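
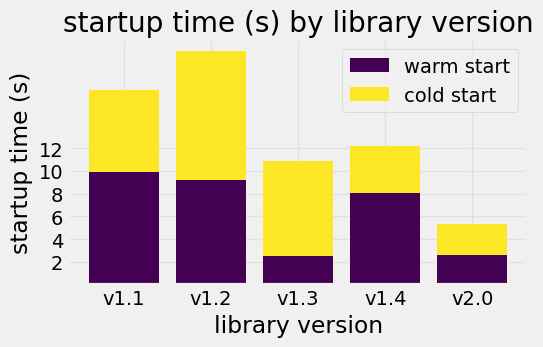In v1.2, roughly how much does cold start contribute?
cold start top ≈ 20, bottom ≈ 10; segment ≈ 10.

≈ 10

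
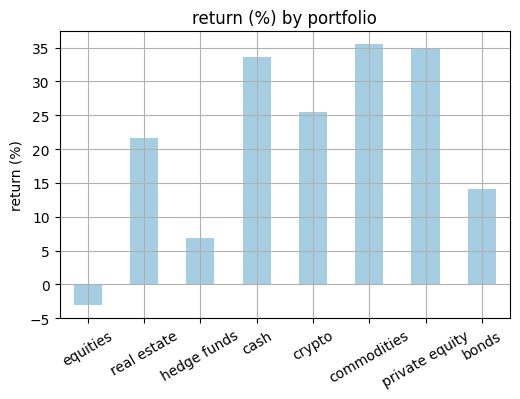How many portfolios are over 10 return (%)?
Above 10: real estate, cash, crypto, commodities, private equity, bonds.

6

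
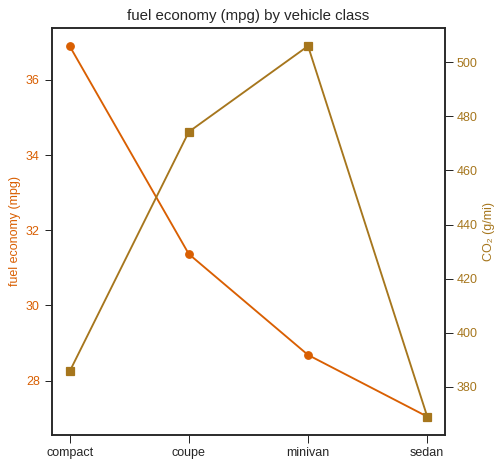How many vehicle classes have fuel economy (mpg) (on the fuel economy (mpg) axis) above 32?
Above 32: compact.

1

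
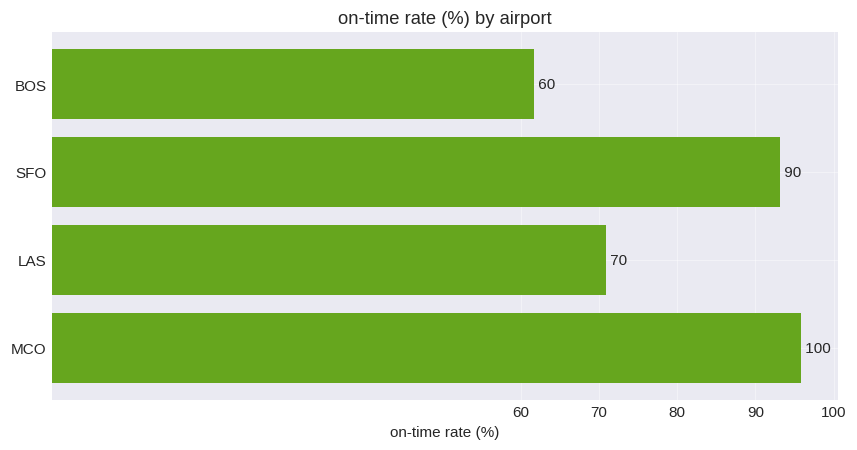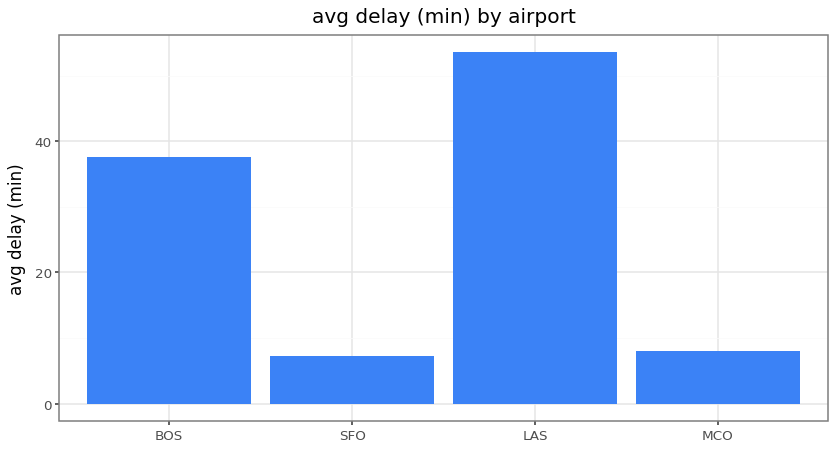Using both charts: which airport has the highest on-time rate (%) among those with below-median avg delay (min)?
Chart 2 median avg delay (min) ≈ 25; below-median airports: SFO, MCO. Among those, MCO has the highest on-time rate (%) (≈ 100).

MCO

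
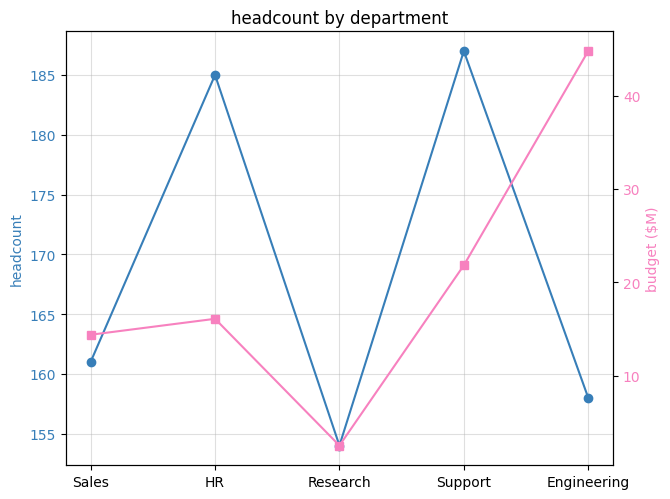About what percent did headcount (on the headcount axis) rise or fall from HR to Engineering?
≈ -13.5%

HR ≈ 185, Engineering ≈ 160; (160 − 185) / 185 ≈ -13.5%.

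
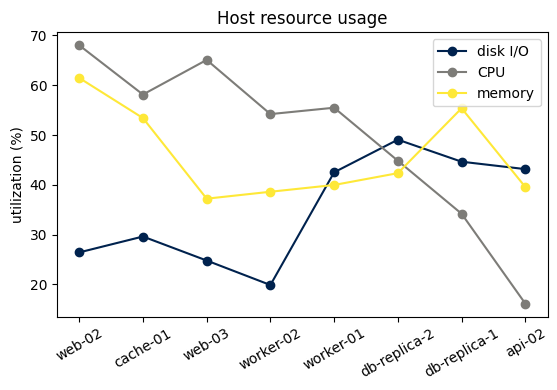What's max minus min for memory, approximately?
Max web-02 ≈ 60, min web-03 ≈ 35; range ≈ 25.

≈ 25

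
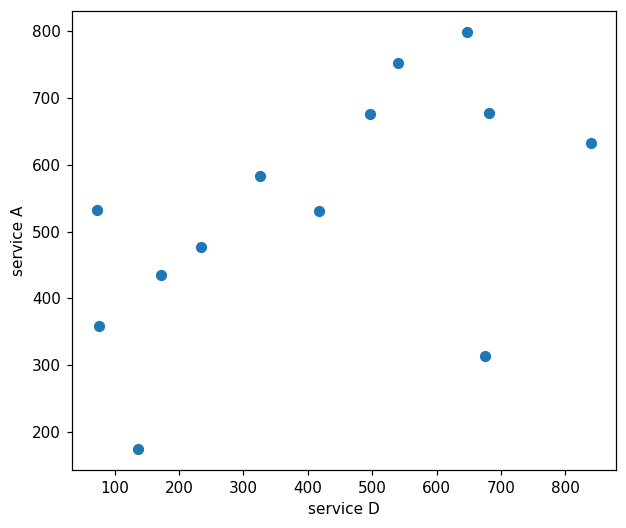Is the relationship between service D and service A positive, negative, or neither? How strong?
Points are positively correlated; moderate (|r| ≈ 0.6).

positive, moderate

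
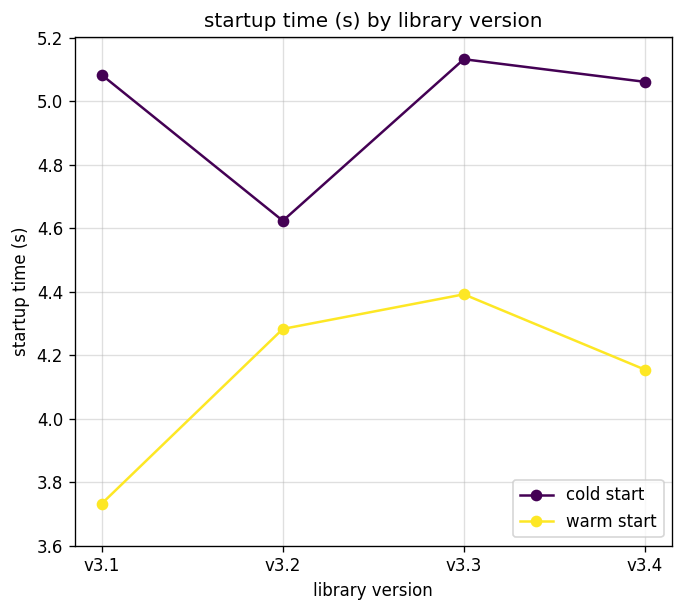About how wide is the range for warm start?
Max v3.3 ≈ 4.4, min v3.1 ≈ 3.8; range ≈ 0.6.

≈ 0.6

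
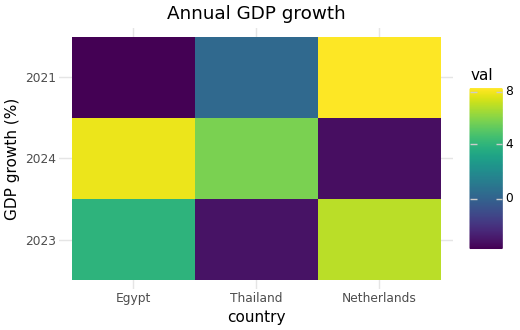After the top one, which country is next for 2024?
Top 3 for 2024: Egypt ≈ 8, Thailand ≈ 6, Netherlands ≈ -4.

Thailand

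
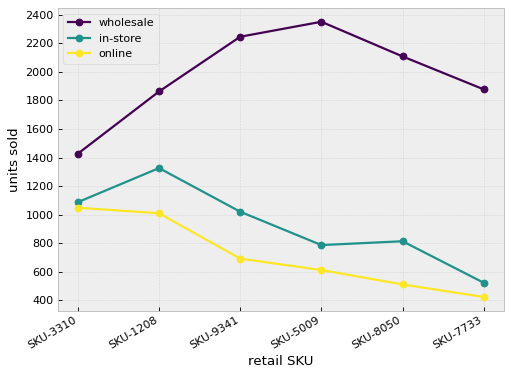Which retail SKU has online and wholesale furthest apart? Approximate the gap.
SKU-5009: online ≈ 600, wholesale ≈ 2400 → gap ≈ 1800. Next-largest (SKU-8050) is only ≈ 1600.

SKU-5009, ≈ 1800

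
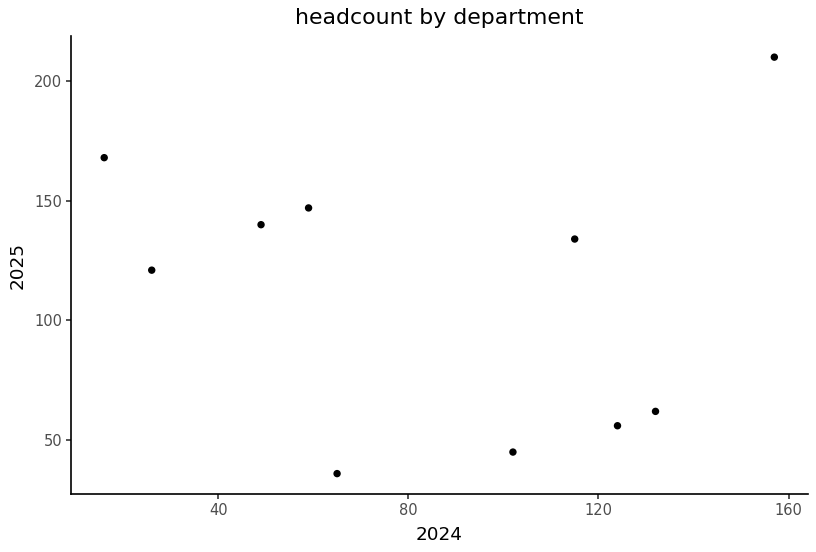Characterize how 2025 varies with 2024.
no clear correlation

Points are roughly uncorrelated; weak (|r| ≈ 0.1).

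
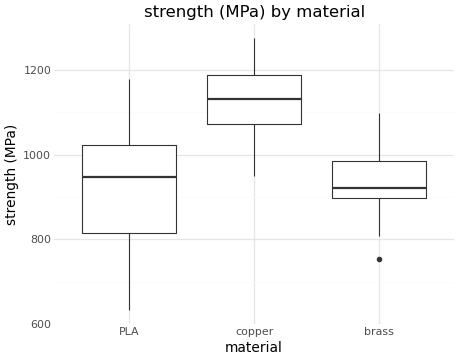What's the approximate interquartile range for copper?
Q3 ≈ 1180, Q1 ≈ 1080; IQR ≈ 100.

≈ 100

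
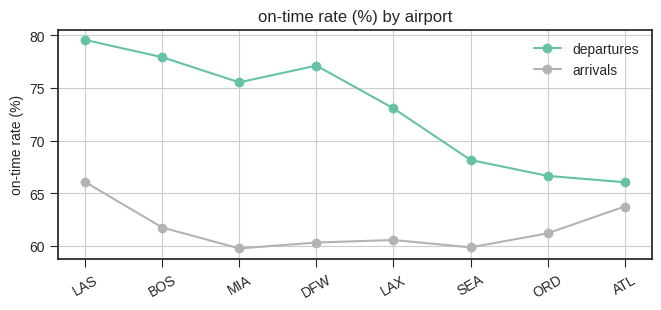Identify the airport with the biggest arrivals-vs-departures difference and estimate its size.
DFW: arrivals ≈ 60, departures ≈ 78 → gap ≈ 18. Next-largest (BOS) is only ≈ 16.

DFW, ≈ 18 %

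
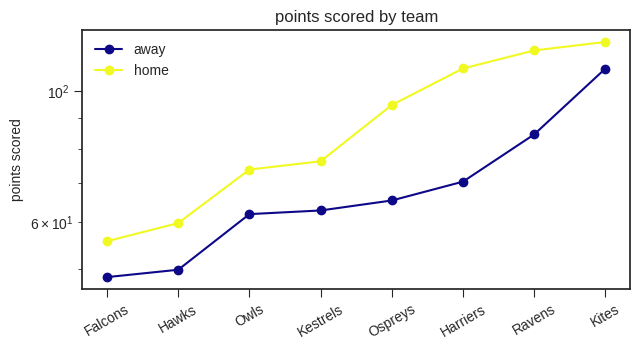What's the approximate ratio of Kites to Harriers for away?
Kites ≈ 110, Harriers ≈ 70; 110/70 ≈ 1.57.

≈ 1.57×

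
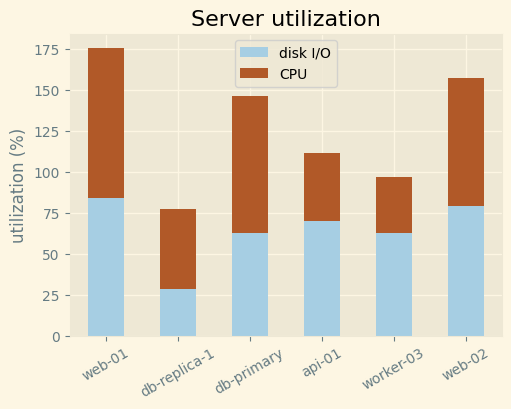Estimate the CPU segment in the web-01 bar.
≈ 100

CPU top ≈ 180, bottom ≈ 80; segment ≈ 100.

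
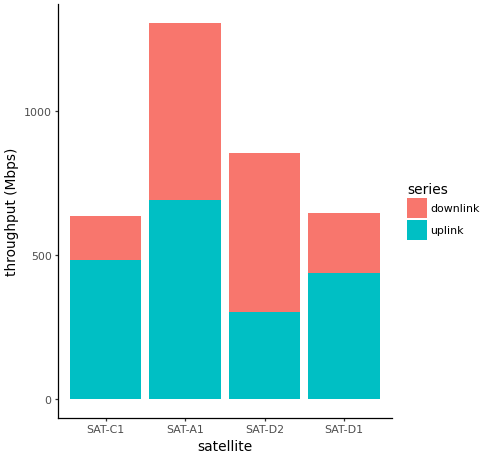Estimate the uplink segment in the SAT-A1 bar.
uplink top ≈ 600, bottom ≈ 0; segment ≈ 600.

≈ 600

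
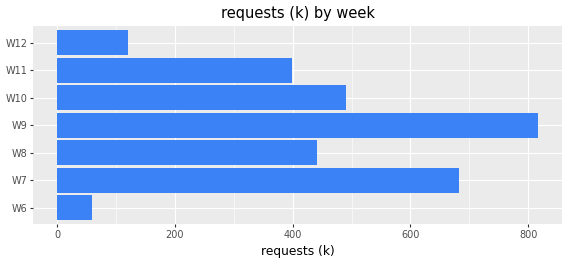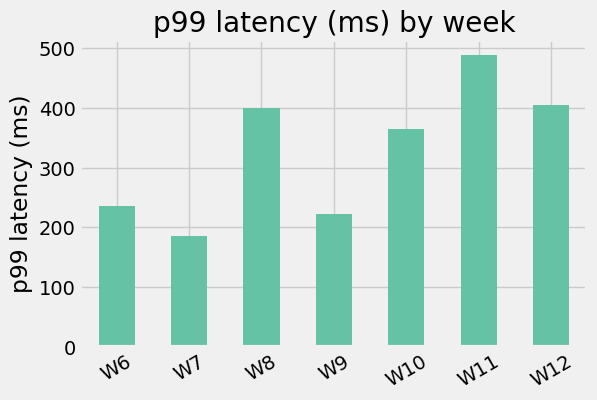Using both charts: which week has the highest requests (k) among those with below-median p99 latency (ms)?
Chart 2 median p99 latency (ms) ≈ 350; below-median weeks: W6, W7, W9. Among those, W9 has the highest requests (k) (≈ 800).

W9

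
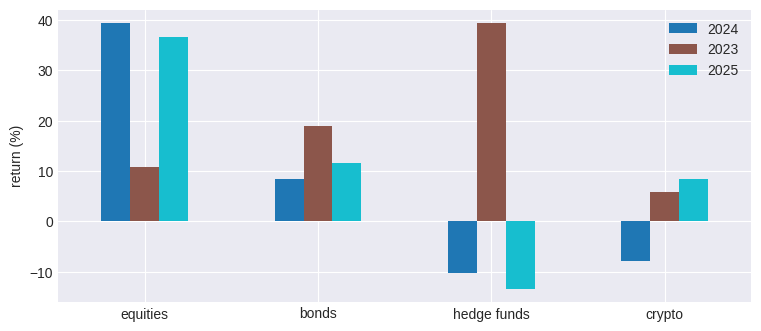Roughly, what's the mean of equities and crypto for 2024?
(40 + -10) / 2 ≈ 15.

≈ 15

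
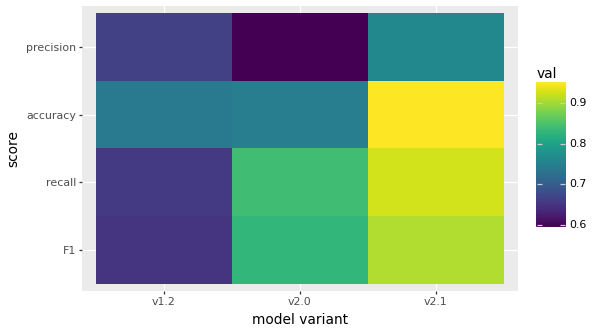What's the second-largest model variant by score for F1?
v2.0

Top 3 for F1: v2.1 ≈ 0.90, v2.0 ≈ 0.85, v1.2 ≈ 0.65.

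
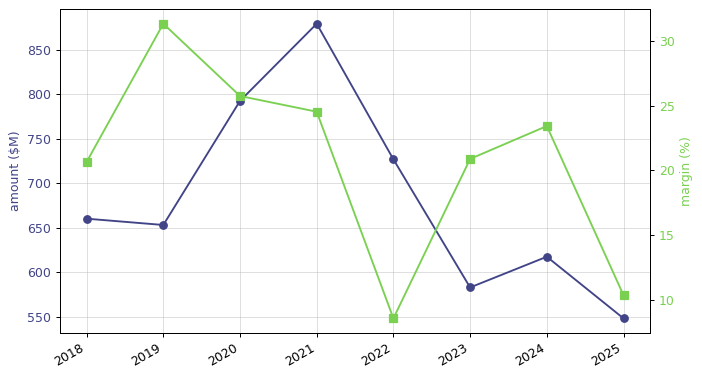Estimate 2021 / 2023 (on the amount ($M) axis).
2021 ≈ 900, 2023 ≈ 600; 900/600 ≈ 1.5.

≈ 1.5×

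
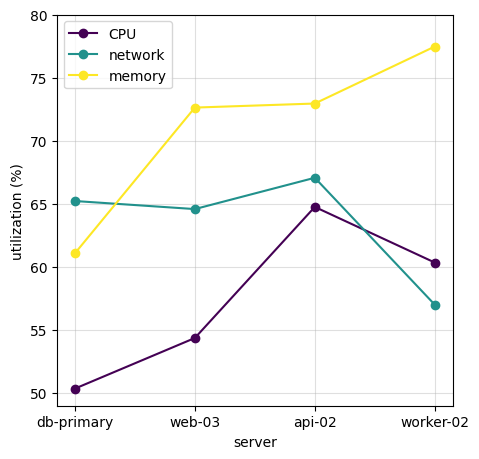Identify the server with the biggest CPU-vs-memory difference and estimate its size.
web-03: CPU ≈ 55, memory ≈ 75 → gap ≈ 20. Next-largest (worker-02) is only ≈ 15.

web-03, ≈ 20 %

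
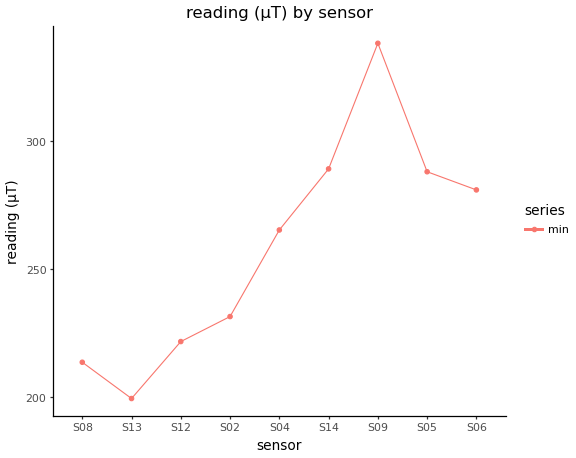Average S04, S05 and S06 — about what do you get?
(260 + 280 + 280) / 3 ≈ 273.

≈ 273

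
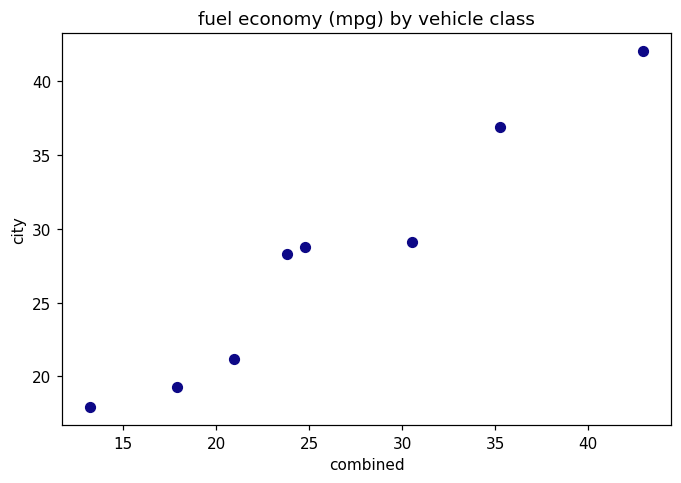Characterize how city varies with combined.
Points are positively correlated; strong (|r| ≈ 1.0).

positive, strong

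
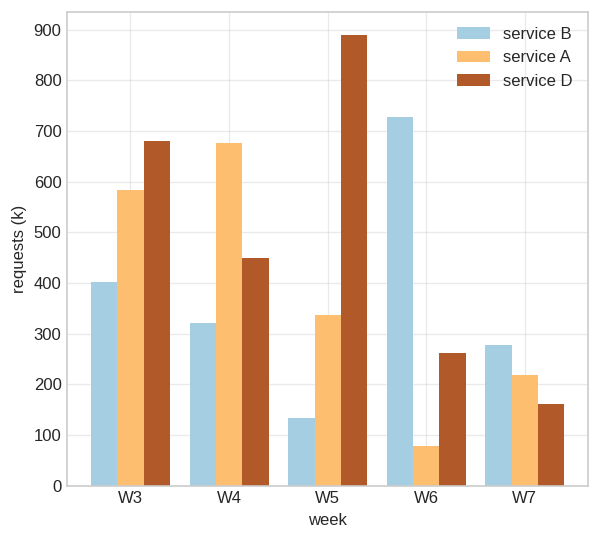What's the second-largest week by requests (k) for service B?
W3

Top 3 for service B: W6 ≈ 700, W3 ≈ 400, W4 ≈ 300.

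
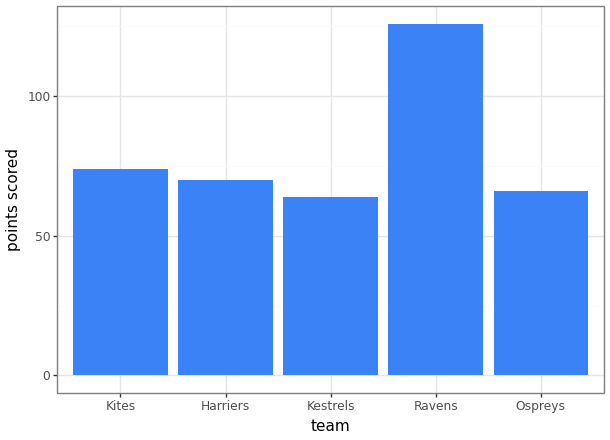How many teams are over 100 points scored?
Above 100: Ravens.

1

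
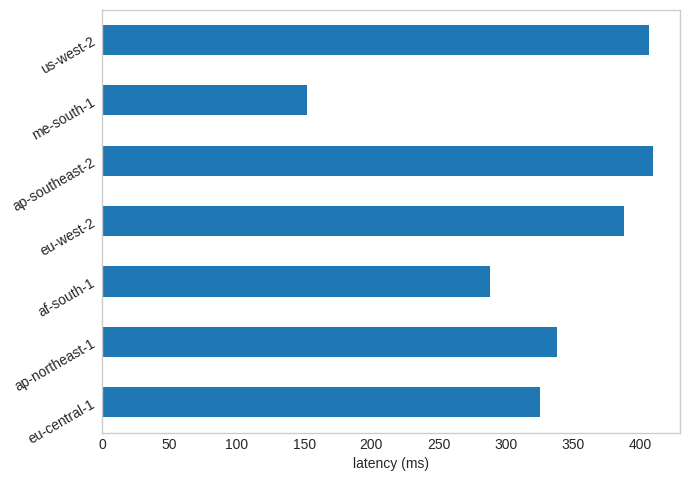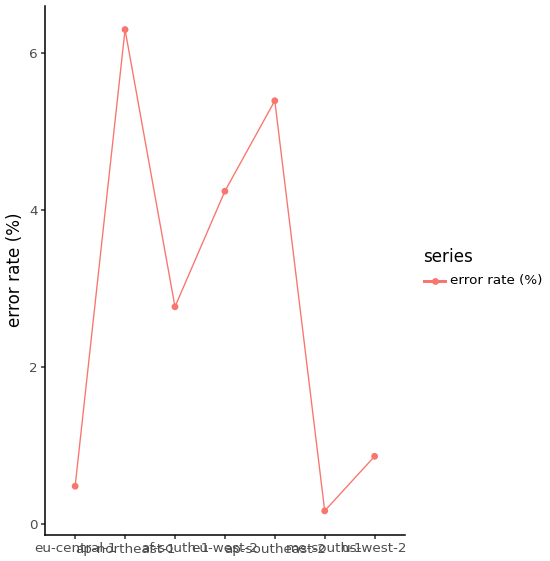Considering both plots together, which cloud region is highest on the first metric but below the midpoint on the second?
Chart 2 median error rate (%) ≈ 3; below-median cloud regions: eu-central-1, me-south-1, us-west-2. Among those, us-west-2 has the highest latency (ms) (≈ 400).

us-west-2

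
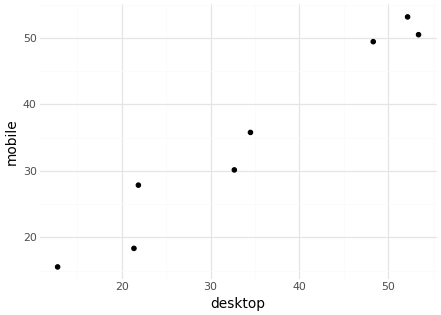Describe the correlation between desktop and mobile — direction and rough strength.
positive, strong

Points are positively correlated; strong (|r| ≈ 1.0).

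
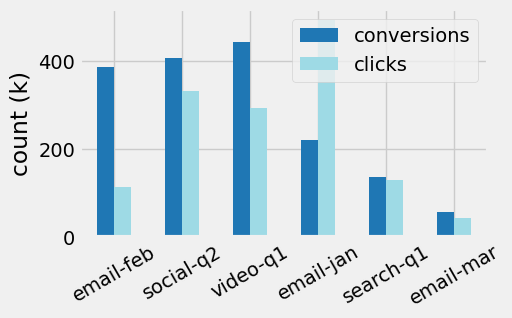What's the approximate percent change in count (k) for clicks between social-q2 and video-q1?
social-q2 ≈ 350, video-q1 ≈ 300; (300 − 350) / 350 ≈ -14.3%.

≈ -14.3%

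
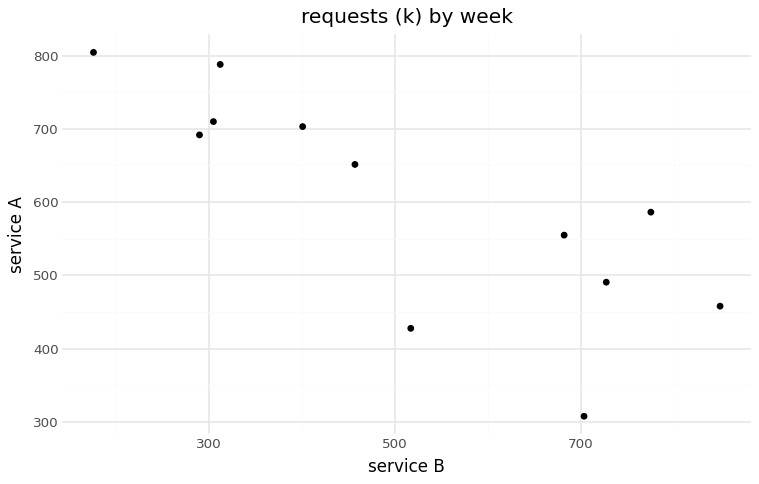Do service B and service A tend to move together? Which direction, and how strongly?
negative, strong

Points are negatively correlated; strong (|r| ≈ 0.8).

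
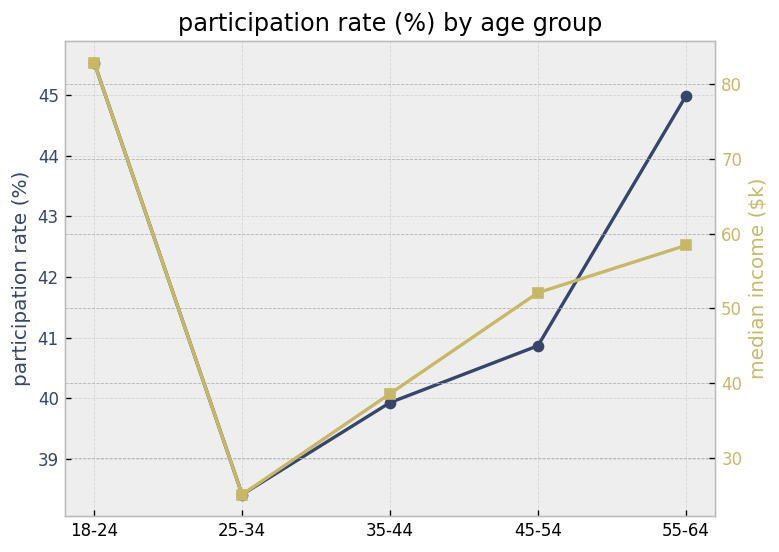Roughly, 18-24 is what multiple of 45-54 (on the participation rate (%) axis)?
≈ 1.12×

18-24 ≈ 46, 45-54 ≈ 41; 46/41 ≈ 1.12.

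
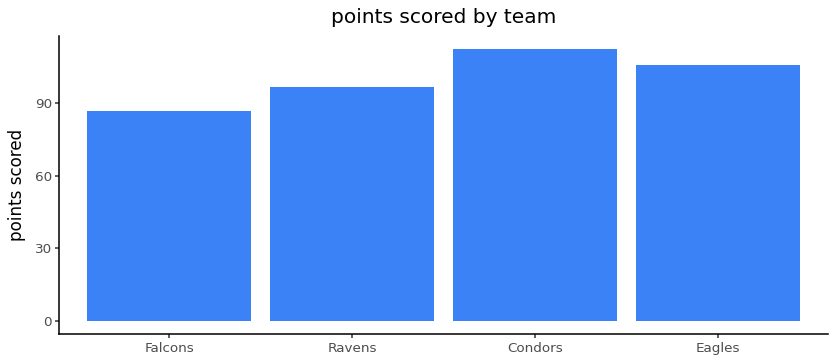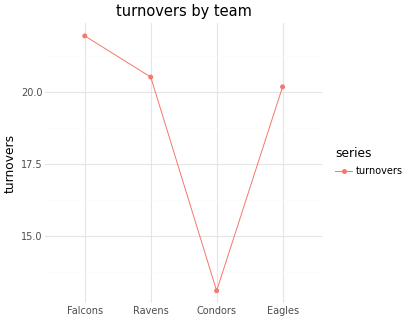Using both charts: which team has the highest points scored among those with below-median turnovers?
Chart 2 median turnovers ≈ 20; below-median teams: Condors, Eagles. Among those, Condors has the highest points scored (≈ 120).

Condors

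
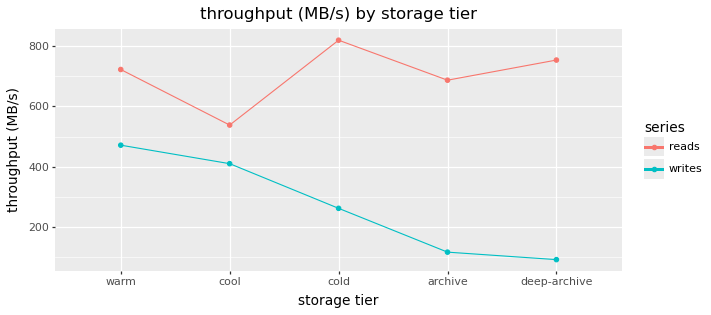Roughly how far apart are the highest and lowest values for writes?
Max warm ≈ 500, min deep-archive ≈ 100; range ≈ 400.

≈ 400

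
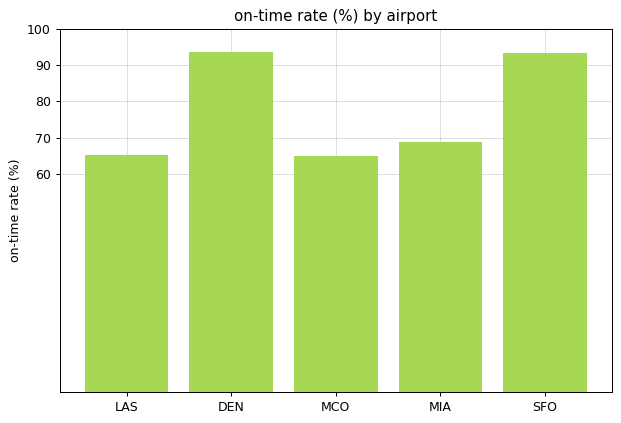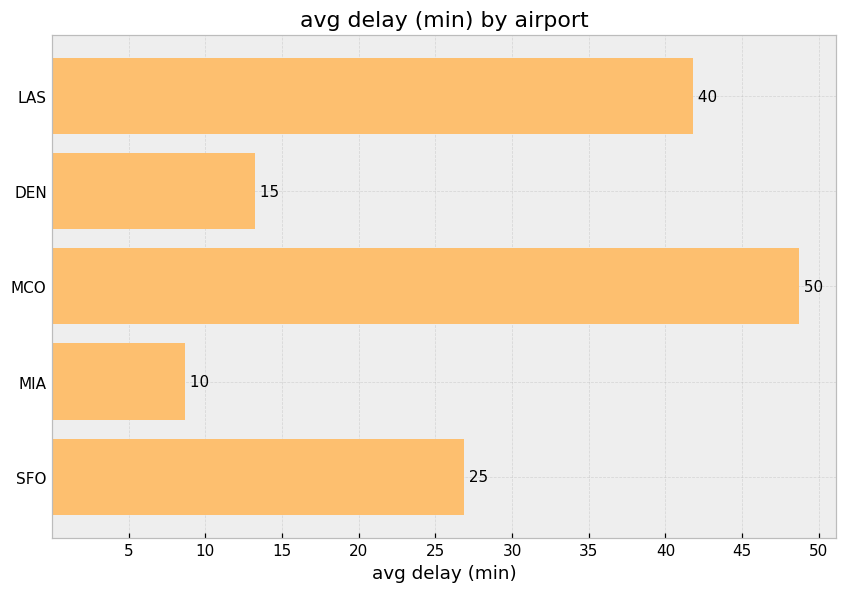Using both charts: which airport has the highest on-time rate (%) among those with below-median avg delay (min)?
Chart 2 median avg delay (min) ≈ 25; below-median airports: DEN, MIA. Among those, DEN has the highest on-time rate (%) (≈ 90).

DEN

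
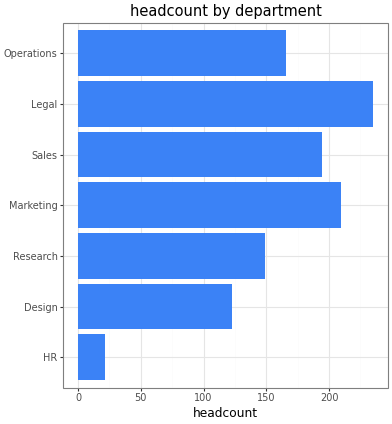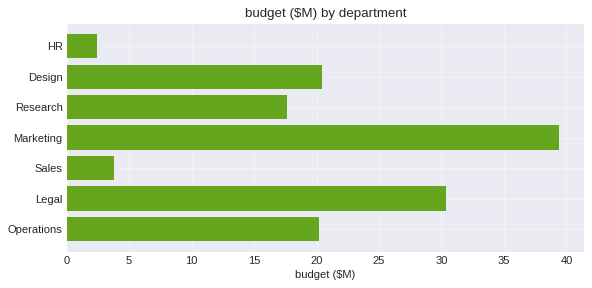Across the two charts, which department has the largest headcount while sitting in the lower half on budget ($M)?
Chart 2 median budget ($M) ≈ 20; below-median departments: HR, Research, Sales. Among those, Sales has the highest headcount (≈ 200).

Sales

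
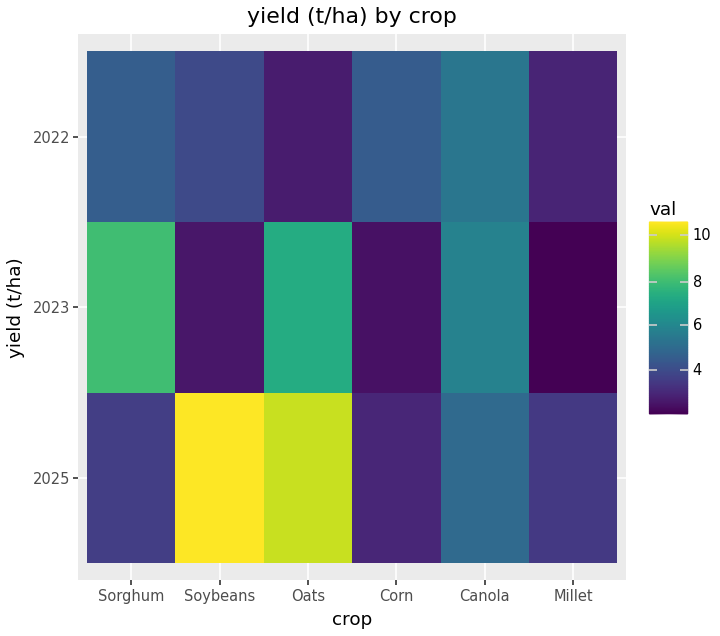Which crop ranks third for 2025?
Canola

Top 4 for 2025: Soybeans ≈ 11, Oats ≈ 10, Canola ≈ 5, Sorghum ≈ 4.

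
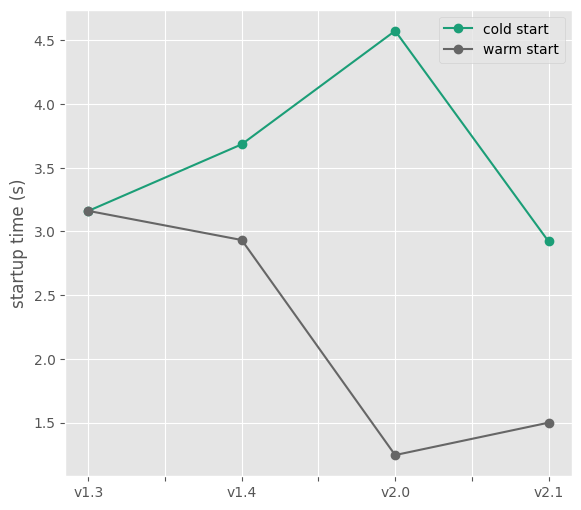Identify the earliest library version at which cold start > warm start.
v1.4

v1.3: cold start ≈ 3.0 vs warm start ≈ 3.0 (not yet); v1.4: cold start ≈ 3.5 vs warm start ≈ 3.0 (first crossover).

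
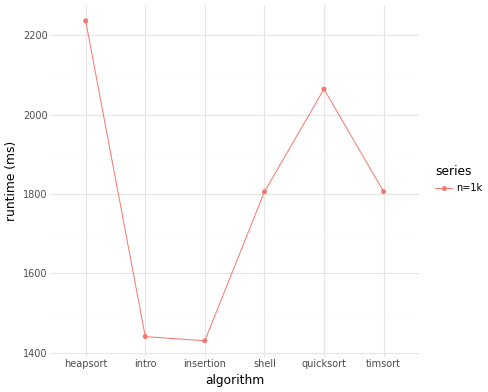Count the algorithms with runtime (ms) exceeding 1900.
Above 1900: heapsort, quicksort.

2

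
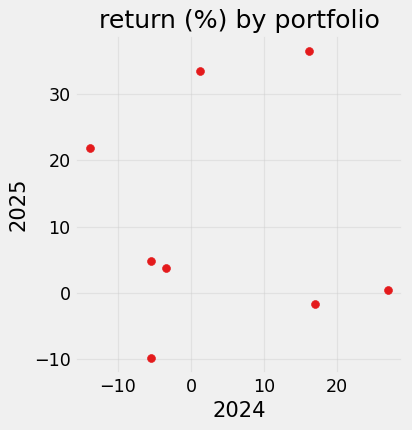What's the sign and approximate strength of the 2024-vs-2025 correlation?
Points are roughly uncorrelated; weak (|r| ≈ 0.0).

no clear correlation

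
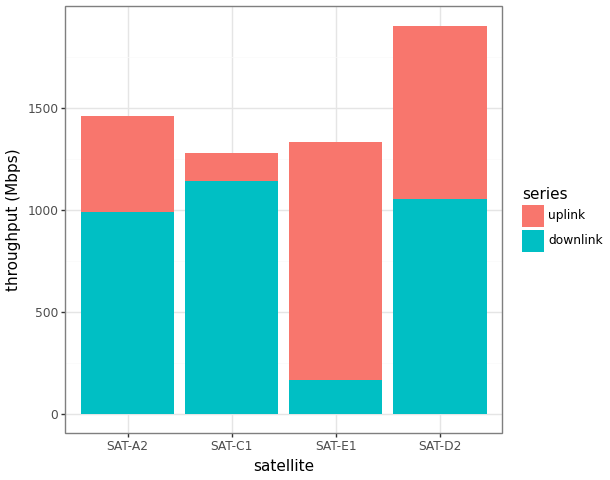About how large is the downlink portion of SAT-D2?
downlink top ≈ 1000, bottom ≈ 0; segment ≈ 1000.

≈ 1000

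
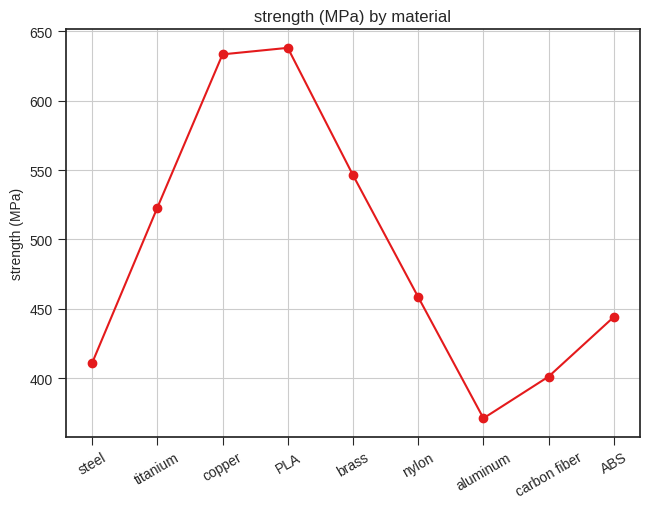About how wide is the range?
≈ 275

Max PLA ≈ 650, min aluminum ≈ 375; range ≈ 275.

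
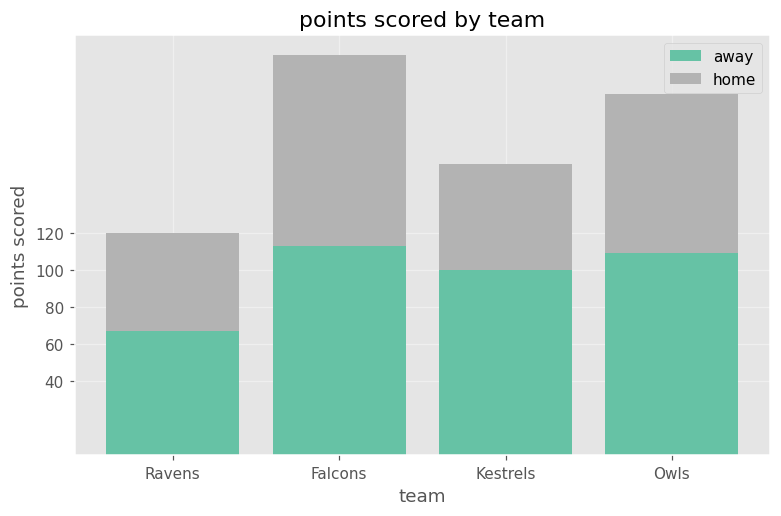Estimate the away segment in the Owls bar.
away top ≈ 100, bottom ≈ 0; segment ≈ 100.

≈ 100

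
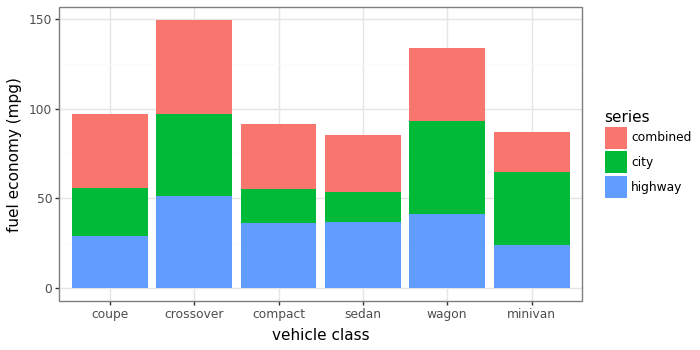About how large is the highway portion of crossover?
highway top ≈ 60, bottom ≈ 0; segment ≈ 60.

≈ 60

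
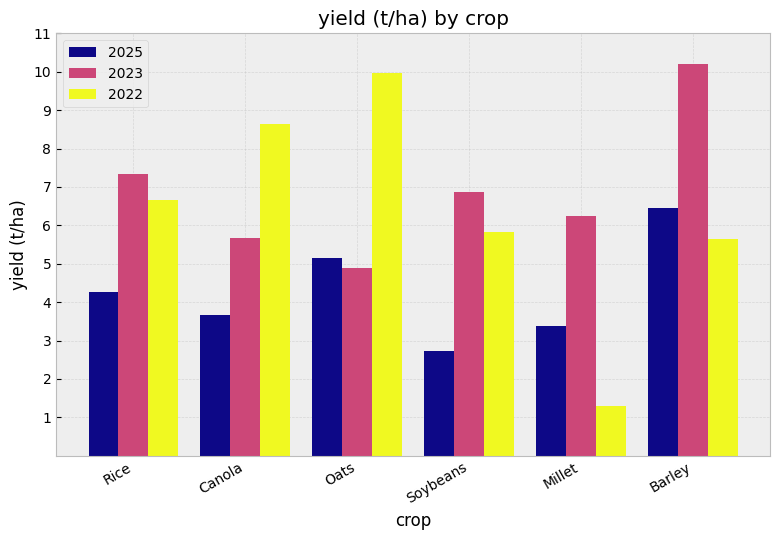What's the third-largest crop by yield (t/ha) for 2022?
Top 4 for 2022: Oats ≈ 10, Canola ≈ 9, Rice ≈ 7, Soybeans ≈ 6.

Rice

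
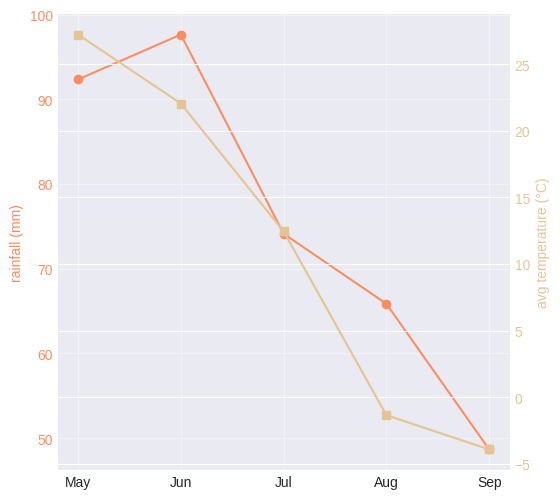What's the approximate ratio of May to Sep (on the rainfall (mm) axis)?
May ≈ 90, Sep ≈ 50; 90/50 ≈ 1.8.

≈ 1.8×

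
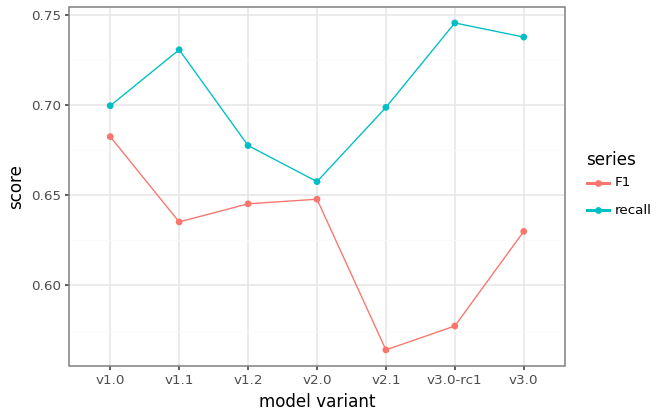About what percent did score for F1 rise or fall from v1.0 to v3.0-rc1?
≈ -14.7%

v1.0 ≈ 0.68, v3.0-rc1 ≈ 0.58; (0.58 − 0.68) / 0.68 ≈ -14.7%.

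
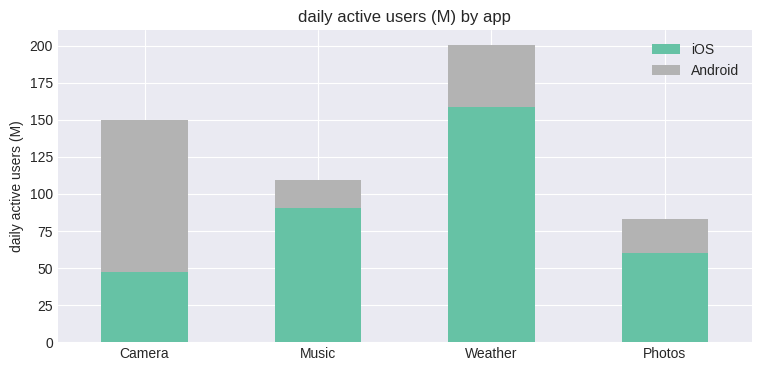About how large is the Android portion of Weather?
≈ 40

Android top ≈ 200, bottom ≈ 160; segment ≈ 40.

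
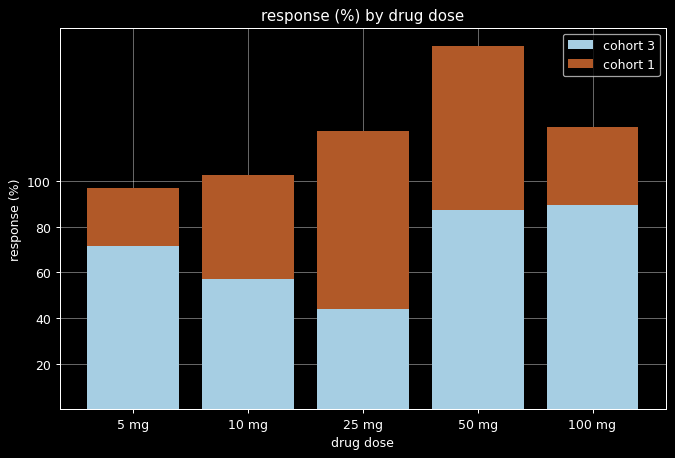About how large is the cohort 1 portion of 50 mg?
≈ 80

cohort 1 top ≈ 160, bottom ≈ 80; segment ≈ 80.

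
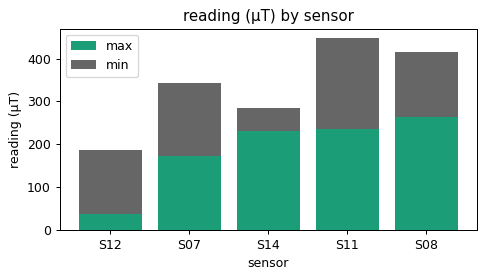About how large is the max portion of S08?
≈ 250

max top ≈ 250, bottom ≈ 0; segment ≈ 250.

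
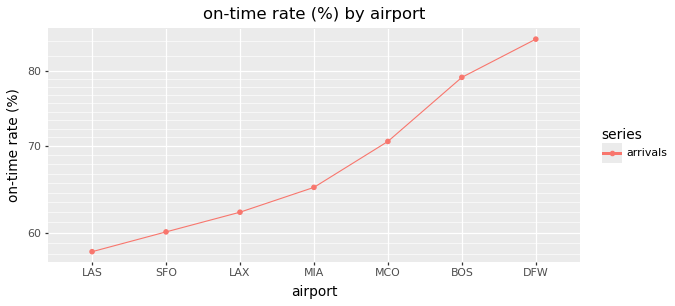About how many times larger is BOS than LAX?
BOS ≈ 80, LAX ≈ 60; 80/60 ≈ 1.33.

≈ 1.33×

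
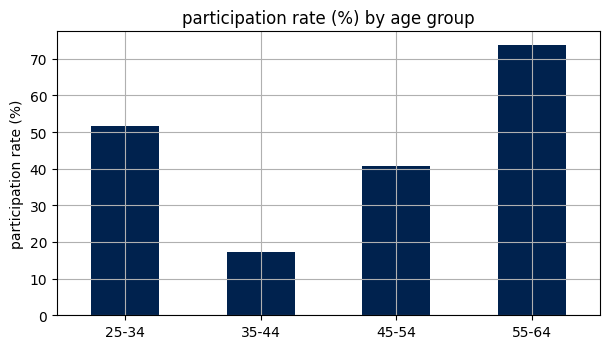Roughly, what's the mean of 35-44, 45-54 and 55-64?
(20 + 40 + 70) / 3 ≈ 43.

≈ 43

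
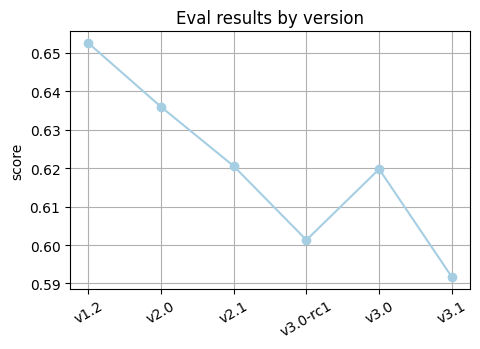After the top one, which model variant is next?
Top 3: v1.2 ≈ 0.65, v2.0 ≈ 0.64, v2.1 ≈ 0.62.

v2.0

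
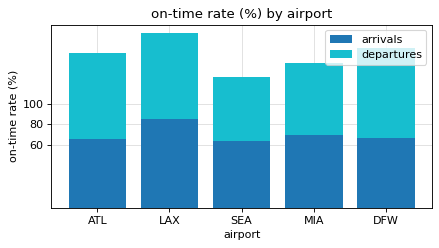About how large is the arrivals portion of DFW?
≈ 60

arrivals top ≈ 60, bottom ≈ 0; segment ≈ 60.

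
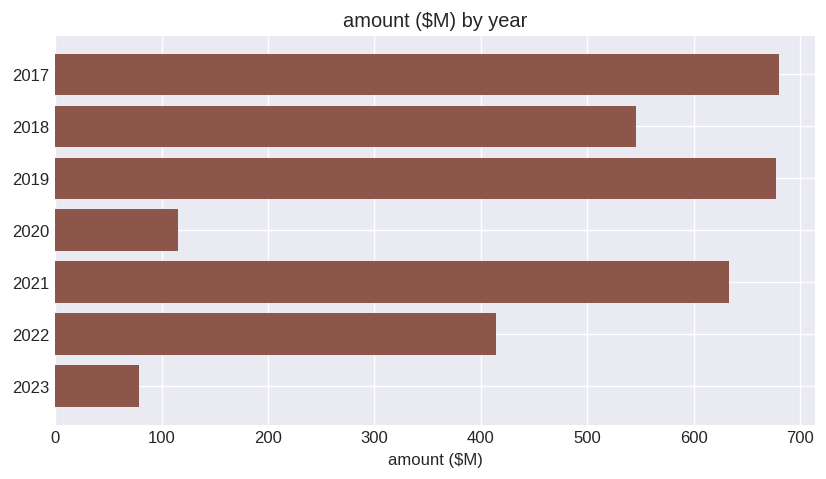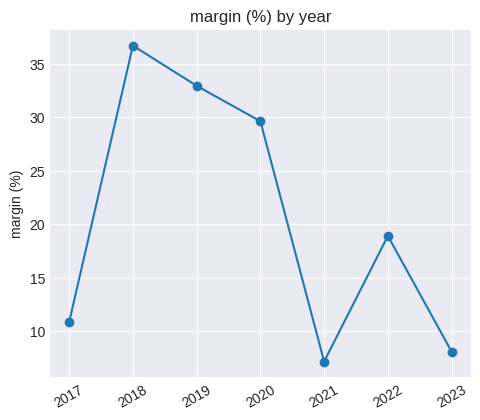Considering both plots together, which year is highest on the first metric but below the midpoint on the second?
Chart 2 median margin (%) ≈ 20; below-median years: 2017, 2021, 2023. Among those, 2017 has the highest amount ($M) (≈ 700).

2017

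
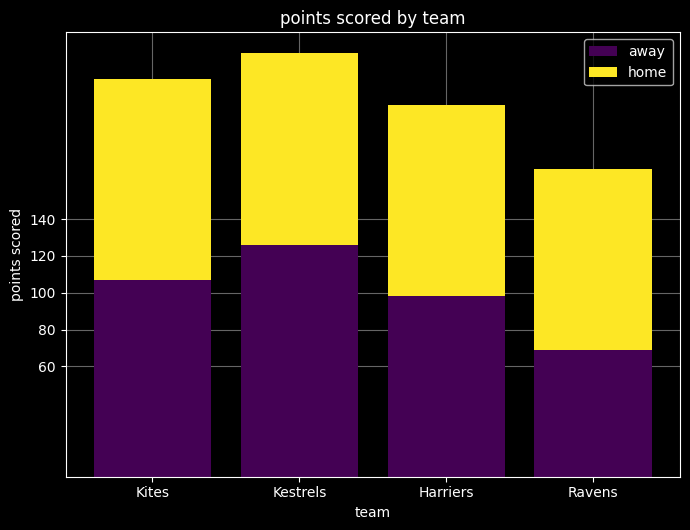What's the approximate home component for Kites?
home top ≈ 220, bottom ≈ 100; segment ≈ 120.

≈ 120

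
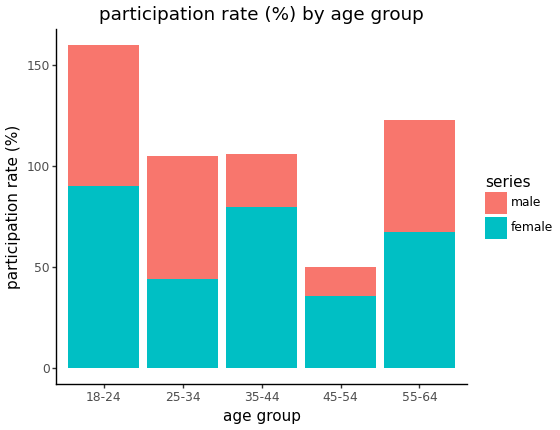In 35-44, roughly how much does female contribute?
≈ 80

female top ≈ 80, bottom ≈ 0; segment ≈ 80.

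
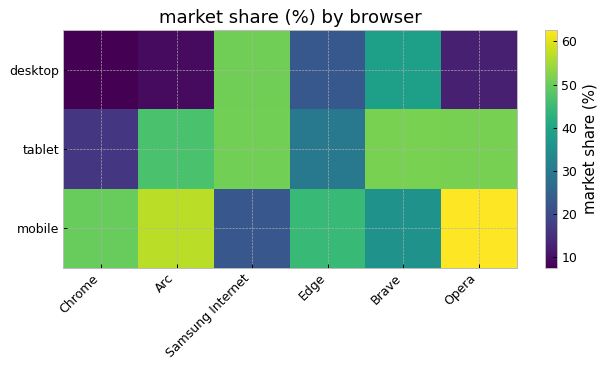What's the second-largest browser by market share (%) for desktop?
Top 3 for desktop: Samsung Internet ≈ 50, Brave ≈ 40, Edge ≈ 25.

Brave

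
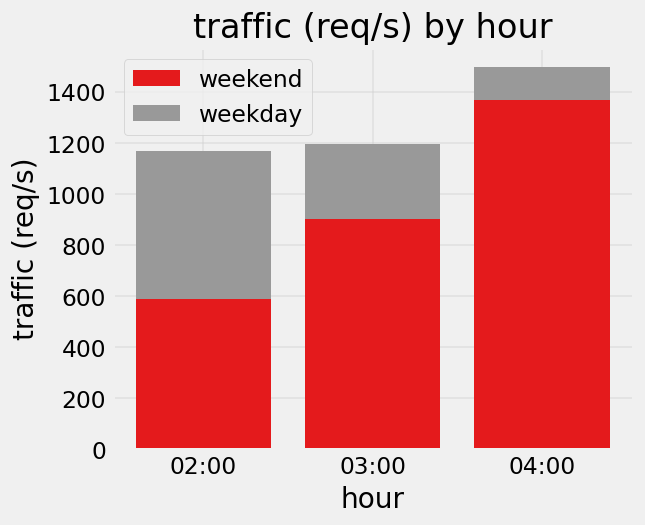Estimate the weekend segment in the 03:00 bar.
≈ 1000

weekend top ≈ 1000, bottom ≈ 0; segment ≈ 1000.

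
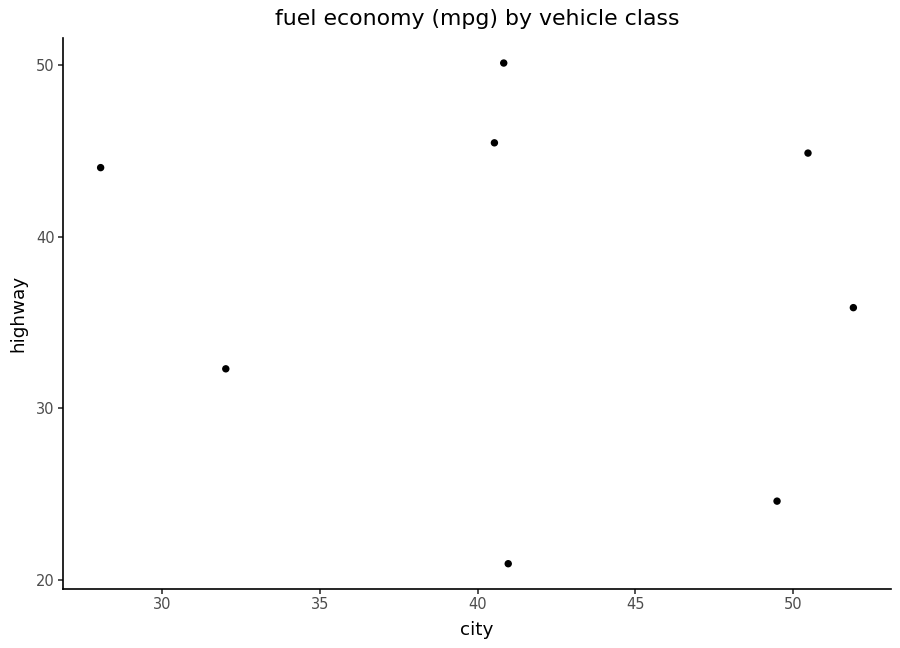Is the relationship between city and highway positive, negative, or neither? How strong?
no clear correlation

Points are roughly uncorrelated; weak (|r| ≈ 0.2).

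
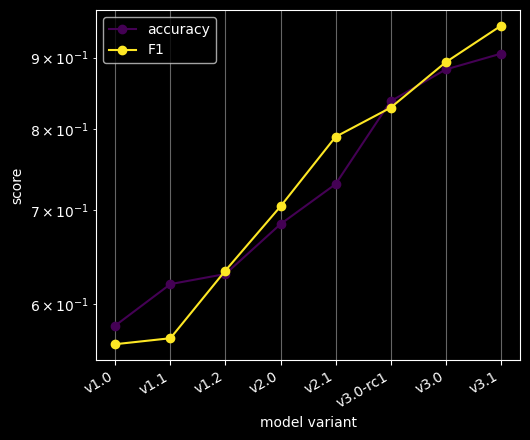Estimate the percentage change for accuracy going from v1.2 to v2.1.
v1.2 ≈ 0.65, v2.1 ≈ 0.75; (0.75 − 0.65) / 0.65 ≈ +15.4%.

≈ +15.4%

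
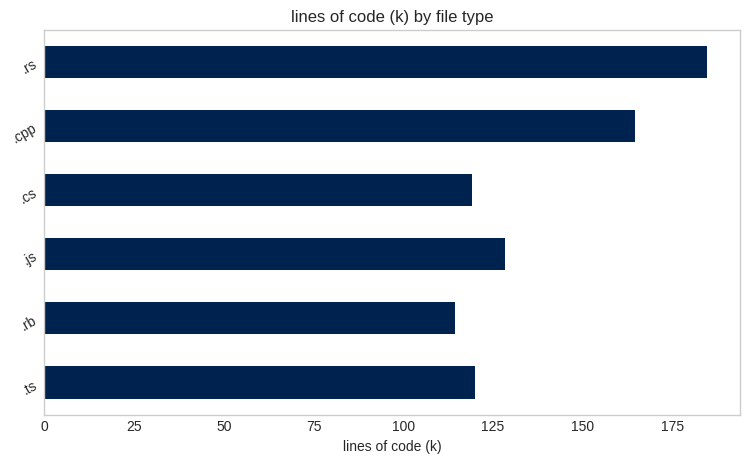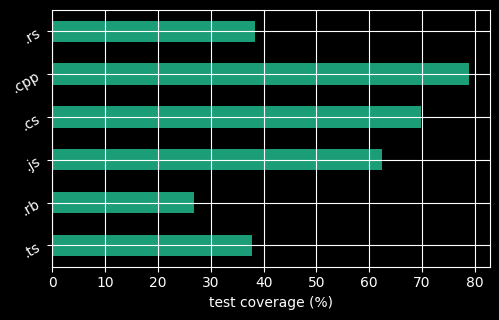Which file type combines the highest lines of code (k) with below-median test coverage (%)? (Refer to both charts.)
Chart 2 median test coverage (%) ≈ 50; below-median file types: .ts, .rb, .rs. Among those, .rs has the highest lines of code (k) (≈ 180).

.rs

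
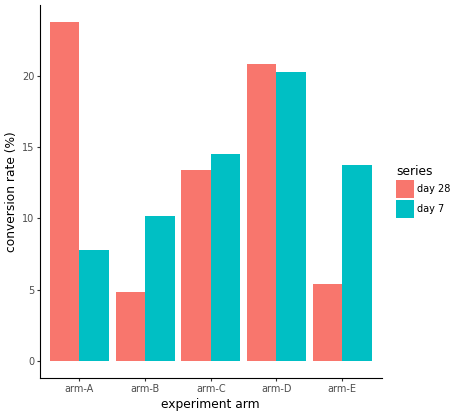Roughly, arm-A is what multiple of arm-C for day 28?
≈ 1.71×

arm-A ≈ 24, arm-C ≈ 14; 24/14 ≈ 1.71.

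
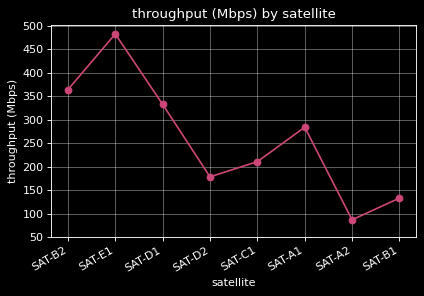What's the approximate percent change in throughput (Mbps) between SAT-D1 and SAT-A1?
≈ -14.3%

SAT-D1 ≈ 350, SAT-A1 ≈ 300; (300 − 350) / 350 ≈ -14.3%.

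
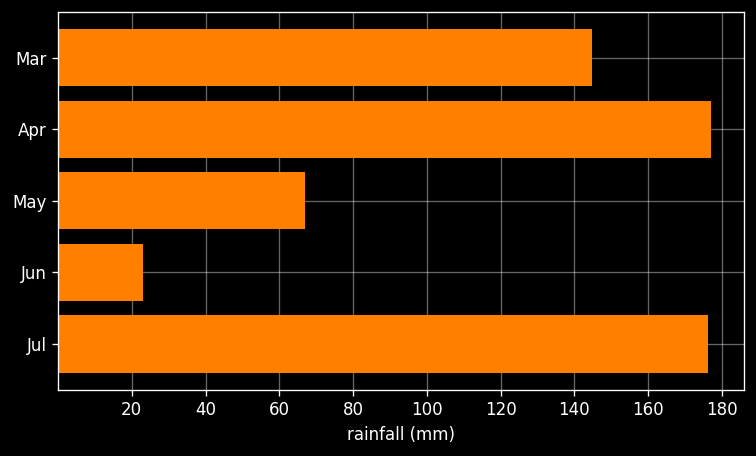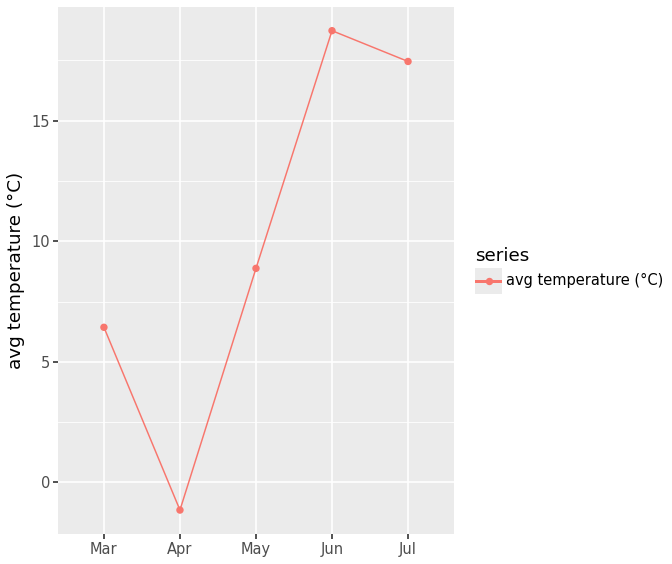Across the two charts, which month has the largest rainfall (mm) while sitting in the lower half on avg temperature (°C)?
Apr

Chart 2 median avg temperature (°C) ≈ 8; below-median months: Mar, Apr. Among those, Apr has the highest rainfall (mm) (≈ 180).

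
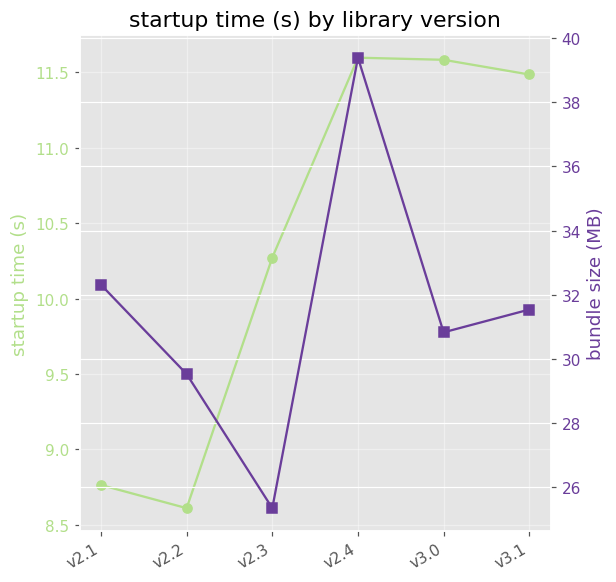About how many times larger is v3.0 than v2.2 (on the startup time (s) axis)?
v3.0 ≈ 11.5, v2.2 ≈ 8.5; 11.5/8.5 ≈ 1.35.

≈ 1.35×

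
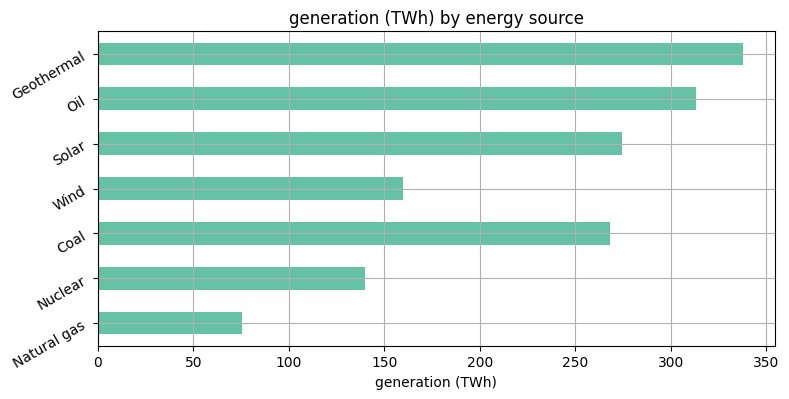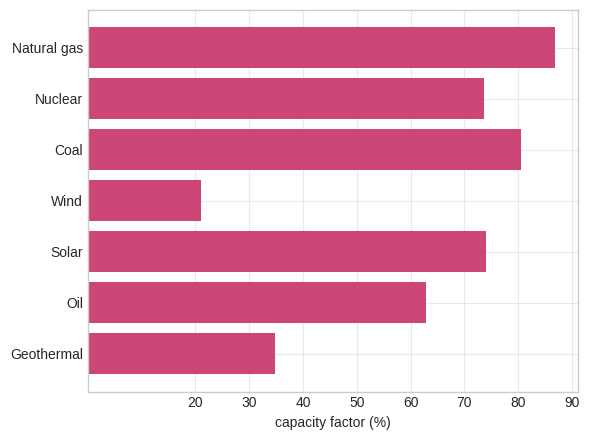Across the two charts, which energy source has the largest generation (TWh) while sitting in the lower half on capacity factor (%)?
Chart 2 median capacity factor (%) ≈ 70; below-median energy sources: Wind, Oil, Geothermal. Among those, Geothermal has the highest generation (TWh) (≈ 350).

Geothermal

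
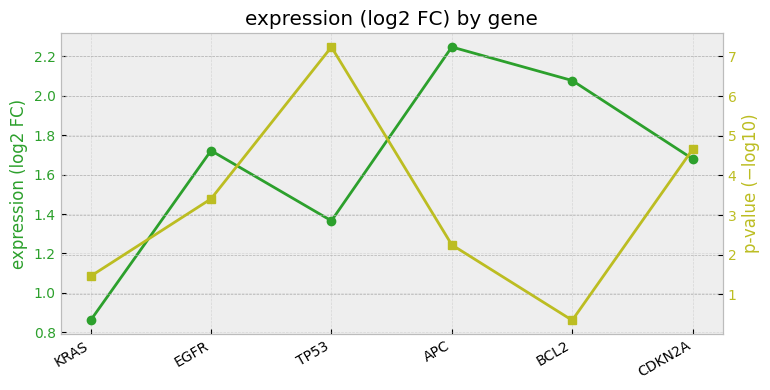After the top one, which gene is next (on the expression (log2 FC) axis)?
BCL2

Top 3 (on the expression (log2 FC) axis): APC ≈ 2.2, BCL2 ≈ 2.0, EGFR ≈ 1.8.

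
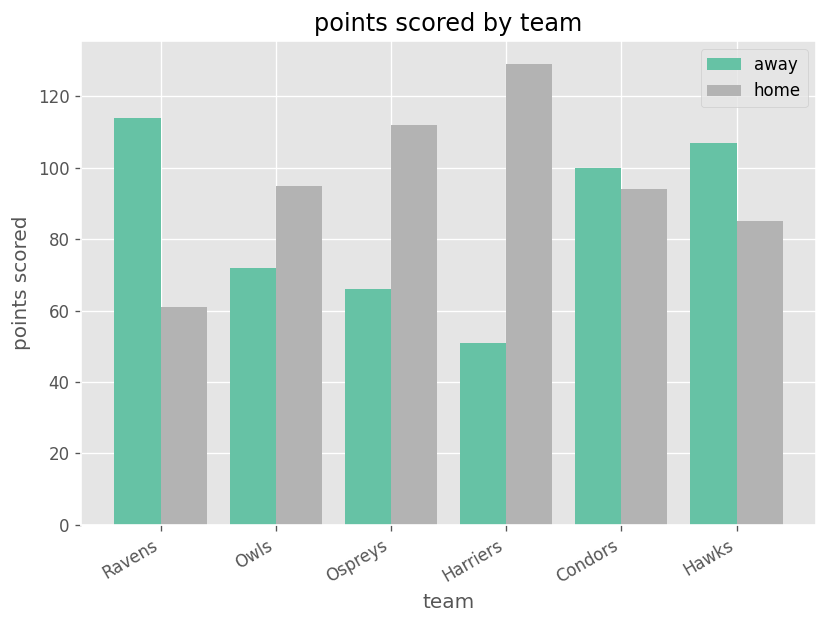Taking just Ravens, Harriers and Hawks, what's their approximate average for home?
(60 + 120 + 80) / 3 ≈ 87.

≈ 87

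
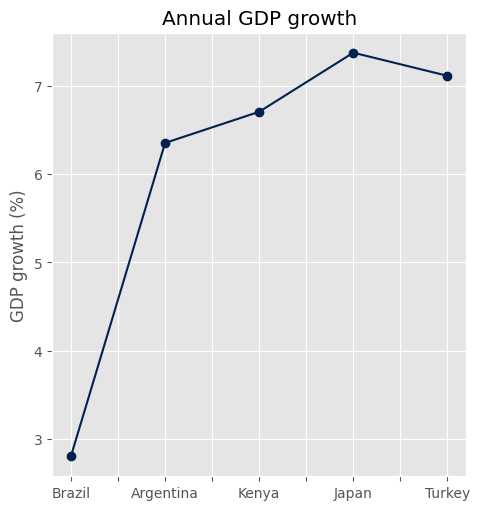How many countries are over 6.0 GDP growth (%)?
4

Above 6.0: Argentina, Kenya, Japan, Turkey.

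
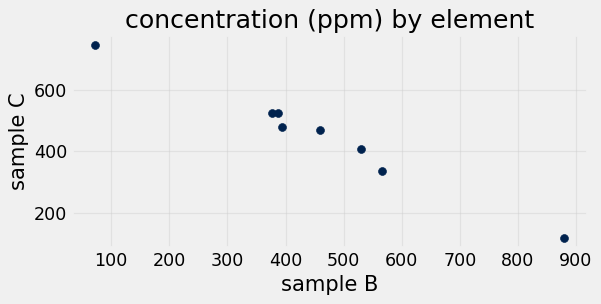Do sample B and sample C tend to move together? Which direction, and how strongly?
negative, strong

Points are negatively correlated; strong (|r| ≈ 1.0).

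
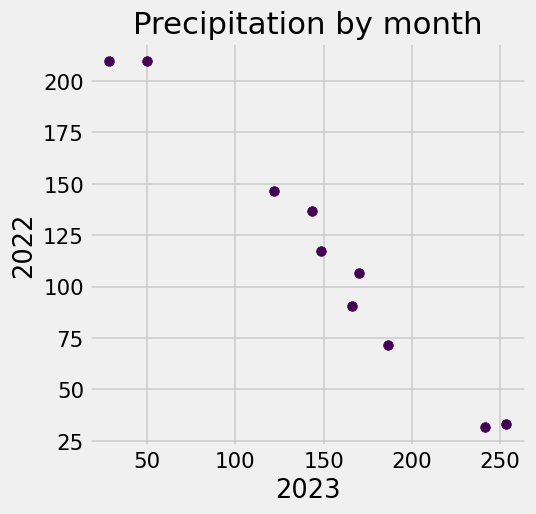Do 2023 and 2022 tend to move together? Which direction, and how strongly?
negative, strong

Points are negatively correlated; strong (|r| ≈ 1.0).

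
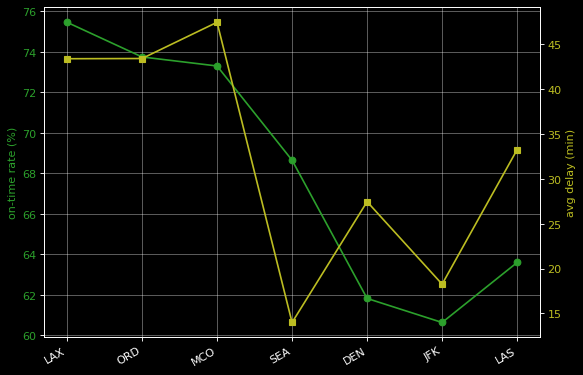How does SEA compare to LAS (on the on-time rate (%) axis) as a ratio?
≈ 1.06×

SEA ≈ 68, LAS ≈ 64; 68/64 ≈ 1.06.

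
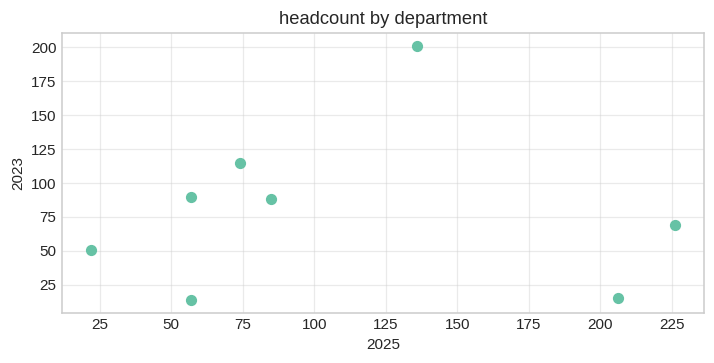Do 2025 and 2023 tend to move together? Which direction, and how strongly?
Points are roughly uncorrelated; weak (|r| ≈ 0.0).

no clear correlation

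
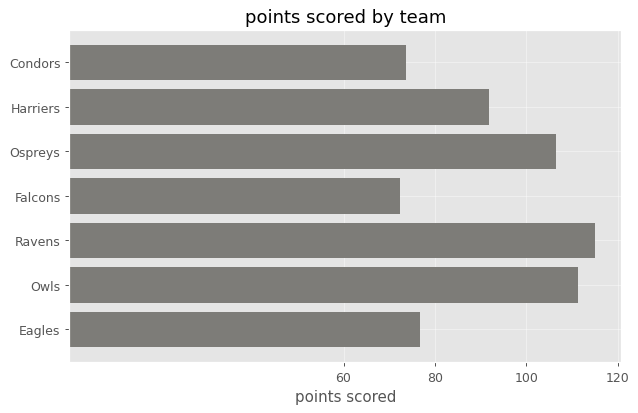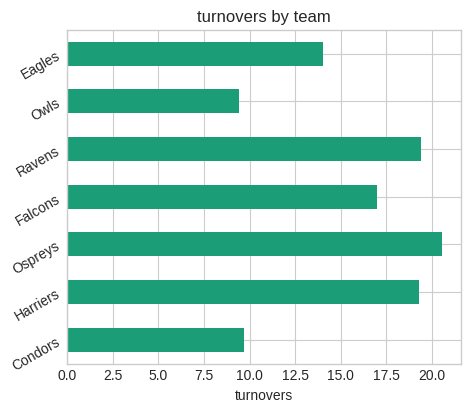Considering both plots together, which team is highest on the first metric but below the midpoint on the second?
Chart 2 median turnovers ≈ 16; below-median teams: Condors, Owls, Eagles. Among those, Owls has the highest points scored (≈ 120).

Owls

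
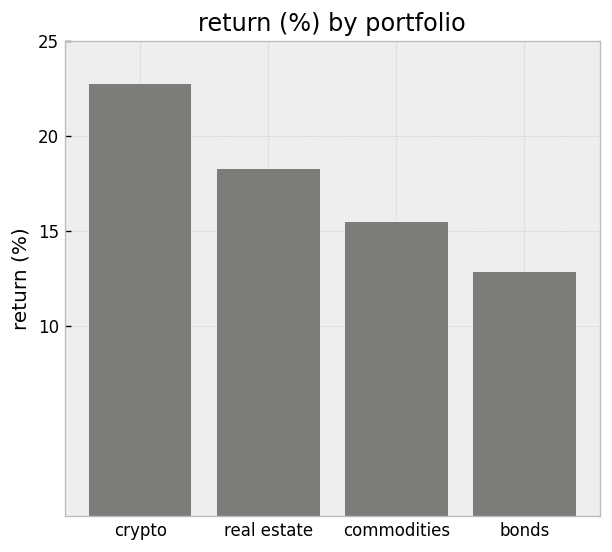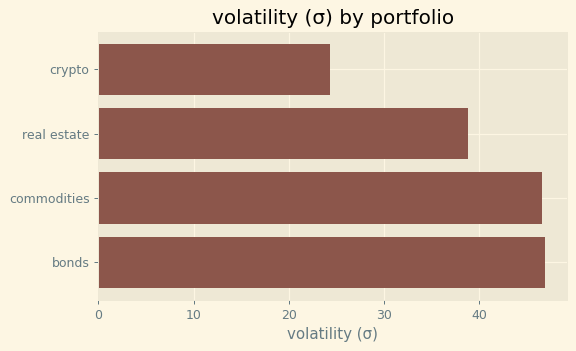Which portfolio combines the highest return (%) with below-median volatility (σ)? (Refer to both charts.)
Chart 2 median volatility (σ) ≈ 45; below-median portfolios: crypto, real estate. Among those, crypto has the highest return (%) (≈ 25).

crypto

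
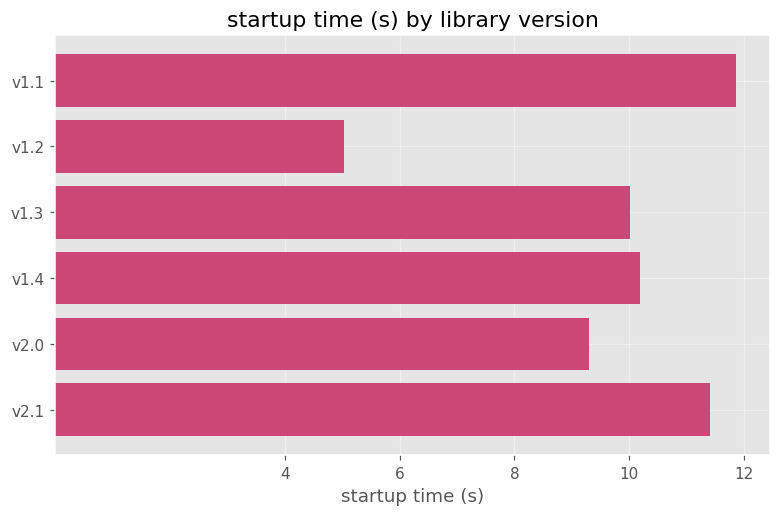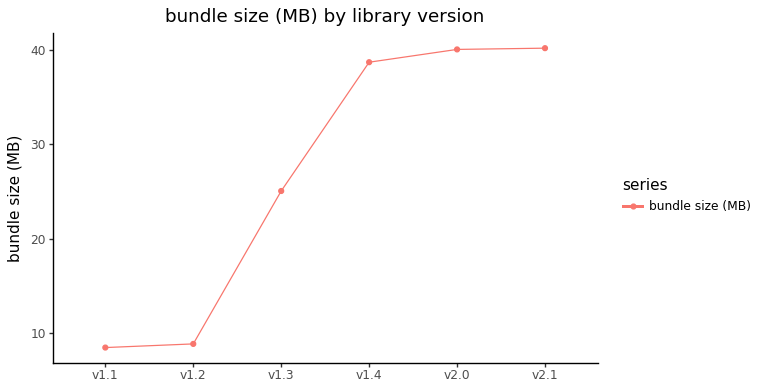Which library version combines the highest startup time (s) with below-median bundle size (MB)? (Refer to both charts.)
v1.1

Chart 2 median bundle size (MB) ≈ 30; below-median library versions: v1.1, v1.2, v1.3. Among those, v1.1 has the highest startup time (s) (≈ 12).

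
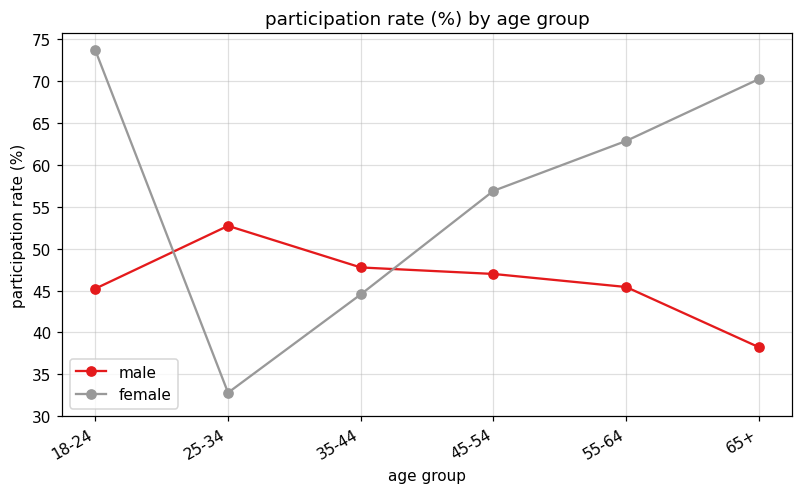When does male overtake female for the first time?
18-24: male ≈ 45 vs female ≈ 75 (not yet); 25-34: male ≈ 55 vs female ≈ 35 (first crossover).

25-34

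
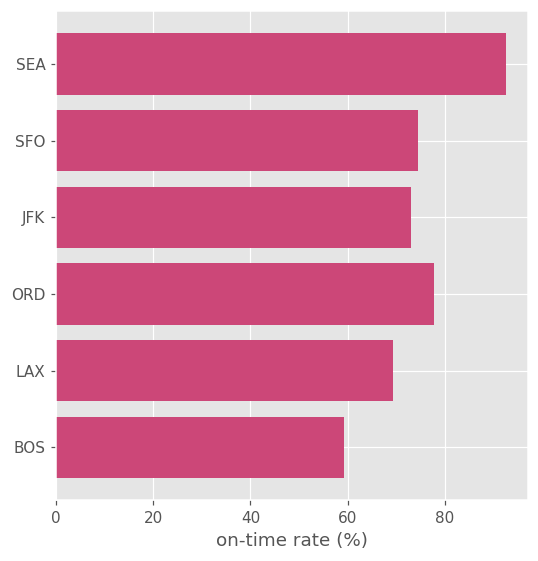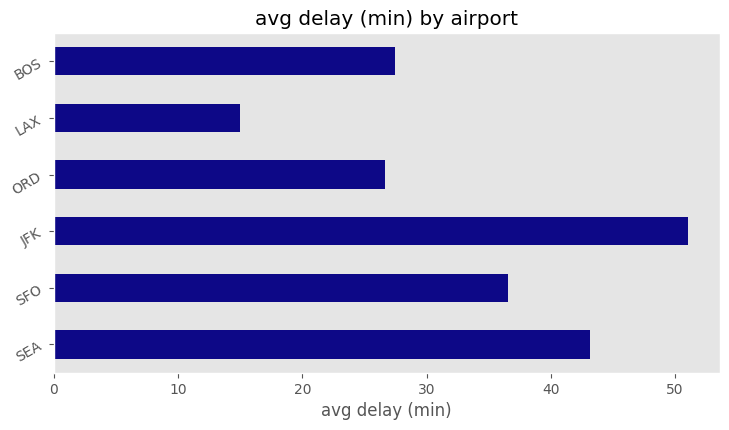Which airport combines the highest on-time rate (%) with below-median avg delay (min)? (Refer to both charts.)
Chart 2 median avg delay (min) ≈ 30; below-median airports: ORD, LAX, BOS. Among those, ORD has the highest on-time rate (%) (≈ 80).

ORD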